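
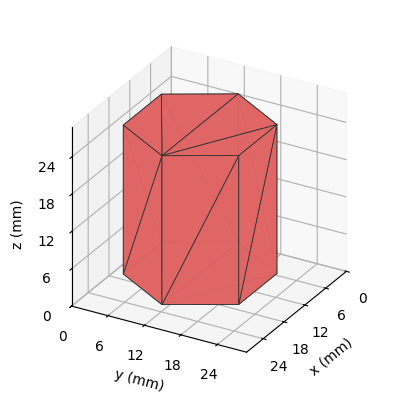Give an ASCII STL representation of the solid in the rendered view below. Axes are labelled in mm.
Reading the render: the shape is a regular 6-sided prism (a cylinder approximated with 6 flat sides), circumscribed radius ≈ 11 mm, height ≈ 24 mm (dimensions read to the nearest mm from the axis ticks). For the STL, each face is triangulated and given an outward normal.

solid part
  facet normal 0.0000 0.0000 -1.0000
    outer loop
      vertex 5.5 20.5 0.0
      vertex 16.5 20.5 0.0
      vertex 22.0 11.0 0.0
    endloop
  endfacet
  facet normal 0.0000 0.0000 -1.0000
    outer loop
      vertex 0.0 11.0 0.0
      vertex 5.5 20.5 0.0
      vertex 22.0 11.0 0.0
    endloop
  endfacet
  facet normal 0.0000 0.0000 -1.0000
    outer loop
      vertex 5.5 1.5 0.0
      vertex 0.0 11.0 0.0
      vertex 22.0 11.0 0.0
    endloop
  endfacet
  facet normal 0.0000 0.0000 -1.0000
    outer loop
      vertex 16.5 1.5 0.0
      vertex 5.5 1.5 0.0
      vertex 22.0 11.0 0.0
    endloop
  endfacet
  facet normal 0.0000 0.0000 1.0000
    outer loop
      vertex 22.0 11.0 24.0
      vertex 16.5 20.5 24.0
      vertex 5.5 20.5 24.0
    endloop
  endfacet
  facet normal 0.0000 0.0000 1.0000
    outer loop
      vertex 22.0 11.0 24.0
      vertex 5.5 20.5 24.0
      vertex 0.0 11.0 24.0
    endloop
  endfacet
  facet normal 0.0000 0.0000 1.0000
    outer loop
      vertex 22.0 11.0 24.0
      vertex 0.0 11.0 24.0
      vertex 5.5 1.5 24.0
    endloop
  endfacet
  facet normal 0.0000 0.0000 1.0000
    outer loop
      vertex 22.0 11.0 24.0
      vertex 5.5 1.5 24.0
      vertex 16.5 1.5 24.0
    endloop
  endfacet
  facet normal 0.8654 0.5010 0.0000
    outer loop
      vertex 22.0 11.0 0.0
      vertex 16.5 20.5 0.0
      vertex 16.5 20.5 24.0
    endloop
  endfacet
  facet normal 0.8654 0.5010 0.0000
    outer loop
      vertex 22.0 11.0 0.0
      vertex 16.5 20.5 24.0
      vertex 22.0 11.0 24.0
    endloop
  endfacet
  facet normal 0.0000 1.0000 0.0000
    outer loop
      vertex 16.5 20.5 0.0
      vertex 5.5 20.5 0.0
      vertex 5.5 20.5 24.0
    endloop
  endfacet
  facet normal 0.0000 1.0000 0.0000
    outer loop
      vertex 16.5 20.5 0.0
      vertex 5.5 20.5 24.0
      vertex 16.5 20.5 24.0
    endloop
  endfacet
  facet normal -0.8654 0.5010 0.0000
    outer loop
      vertex 5.5 20.5 0.0
      vertex 0.0 11.0 0.0
      vertex 0.0 11.0 24.0
    endloop
  endfacet
  facet normal -0.8654 0.5010 0.0000
    outer loop
      vertex 5.5 20.5 0.0
      vertex 0.0 11.0 24.0
      vertex 5.5 20.5 24.0
    endloop
  endfacet
  facet normal -0.8654 -0.5010 0.0000
    outer loop
      vertex 0.0 11.0 0.0
      vertex 5.5 1.5 0.0
      vertex 5.5 1.5 24.0
    endloop
  endfacet
  facet normal -0.8654 -0.5010 0.0000
    outer loop
      vertex 0.0 11.0 0.0
      vertex 5.5 1.5 24.0
      vertex 0.0 11.0 24.0
    endloop
  endfacet
  facet normal 0.0000 -1.0000 0.0000
    outer loop
      vertex 5.5 1.5 0.0
      vertex 16.5 1.5 0.0
      vertex 16.5 1.5 24.0
    endloop
  endfacet
  facet normal 0.0000 -1.0000 0.0000
    outer loop
      vertex 5.5 1.5 0.0
      vertex 16.5 1.5 24.0
      vertex 5.5 1.5 24.0
    endloop
  endfacet
  facet normal 0.8654 -0.5010 0.0000
    outer loop
      vertex 16.5 1.5 0.0
      vertex 22.0 11.0 0.0
      vertex 22.0 11.0 24.0
    endloop
  endfacet
  facet normal 0.8654 -0.5010 0.0000
    outer loop
      vertex 16.5 1.5 0.0
      vertex 22.0 11.0 24.0
      vertex 16.5 1.5 24.0
    endloop
  endfacet
endsolid part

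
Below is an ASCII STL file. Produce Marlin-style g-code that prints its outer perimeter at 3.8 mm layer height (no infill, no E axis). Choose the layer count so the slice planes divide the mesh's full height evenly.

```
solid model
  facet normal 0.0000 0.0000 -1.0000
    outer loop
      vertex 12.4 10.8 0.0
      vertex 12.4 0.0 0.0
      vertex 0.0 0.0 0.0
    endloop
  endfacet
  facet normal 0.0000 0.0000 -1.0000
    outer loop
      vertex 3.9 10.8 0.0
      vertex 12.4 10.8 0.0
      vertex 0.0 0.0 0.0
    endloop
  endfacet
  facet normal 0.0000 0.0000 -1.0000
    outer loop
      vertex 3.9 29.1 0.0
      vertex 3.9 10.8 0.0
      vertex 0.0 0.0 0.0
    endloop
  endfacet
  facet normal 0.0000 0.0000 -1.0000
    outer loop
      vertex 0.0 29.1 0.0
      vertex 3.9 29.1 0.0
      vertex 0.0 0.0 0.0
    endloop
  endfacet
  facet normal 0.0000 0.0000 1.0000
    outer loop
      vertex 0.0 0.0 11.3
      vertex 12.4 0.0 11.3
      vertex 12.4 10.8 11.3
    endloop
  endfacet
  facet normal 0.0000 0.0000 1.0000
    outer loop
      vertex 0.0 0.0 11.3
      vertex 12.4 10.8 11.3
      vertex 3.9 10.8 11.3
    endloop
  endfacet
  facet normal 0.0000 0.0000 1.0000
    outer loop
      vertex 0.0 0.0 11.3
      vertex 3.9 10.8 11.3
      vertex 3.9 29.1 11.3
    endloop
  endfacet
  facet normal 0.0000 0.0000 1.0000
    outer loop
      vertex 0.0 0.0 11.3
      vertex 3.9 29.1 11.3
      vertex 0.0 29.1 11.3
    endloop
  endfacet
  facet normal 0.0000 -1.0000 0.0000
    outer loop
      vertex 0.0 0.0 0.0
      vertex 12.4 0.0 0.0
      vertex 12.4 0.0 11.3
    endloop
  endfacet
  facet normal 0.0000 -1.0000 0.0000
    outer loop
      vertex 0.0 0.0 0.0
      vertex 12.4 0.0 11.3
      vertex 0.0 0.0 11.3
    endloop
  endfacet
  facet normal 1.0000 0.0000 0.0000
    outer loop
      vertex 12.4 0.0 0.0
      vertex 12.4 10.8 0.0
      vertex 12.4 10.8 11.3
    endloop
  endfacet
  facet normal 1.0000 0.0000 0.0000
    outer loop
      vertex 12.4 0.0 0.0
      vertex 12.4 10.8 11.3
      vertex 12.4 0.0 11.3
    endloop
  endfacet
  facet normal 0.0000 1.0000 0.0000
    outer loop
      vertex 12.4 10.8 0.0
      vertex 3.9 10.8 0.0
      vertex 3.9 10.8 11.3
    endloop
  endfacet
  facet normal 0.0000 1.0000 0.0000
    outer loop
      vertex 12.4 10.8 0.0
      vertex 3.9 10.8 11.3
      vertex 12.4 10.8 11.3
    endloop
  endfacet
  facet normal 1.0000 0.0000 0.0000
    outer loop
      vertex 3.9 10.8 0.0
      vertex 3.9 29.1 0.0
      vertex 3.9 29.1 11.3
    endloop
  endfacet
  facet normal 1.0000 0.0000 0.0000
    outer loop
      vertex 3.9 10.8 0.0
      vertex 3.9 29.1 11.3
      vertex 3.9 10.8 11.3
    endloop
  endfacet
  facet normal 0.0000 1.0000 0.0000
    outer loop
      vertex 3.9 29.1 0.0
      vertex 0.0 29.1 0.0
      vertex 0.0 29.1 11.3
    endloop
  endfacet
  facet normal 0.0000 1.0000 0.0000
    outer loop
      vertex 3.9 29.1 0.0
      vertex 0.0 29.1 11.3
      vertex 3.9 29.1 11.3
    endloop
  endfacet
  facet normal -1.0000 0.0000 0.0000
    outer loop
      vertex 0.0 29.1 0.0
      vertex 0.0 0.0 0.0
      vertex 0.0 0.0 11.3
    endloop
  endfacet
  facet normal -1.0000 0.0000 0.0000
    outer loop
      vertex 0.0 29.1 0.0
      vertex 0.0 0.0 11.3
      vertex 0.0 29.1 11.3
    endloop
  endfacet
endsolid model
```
; perimeter-only toolpath
G21 ; units = mm
G90 ; absolute positioning
G28 ; home
; layer 1
G0 Z3.8
G0 X0.0 Y0.0
G1 X12.4 Y0.0
G1 X12.4 Y10.8
G1 X3.9 Y10.8
G1 X3.9 Y29.1
G1 X0.0 Y29.1
G1 X0.0 Y0.0
; layer 2
G0 Z7.5
G0 X0.0 Y0.0
G1 X12.4 Y0.0
G1 X12.4 Y10.8
G1 X3.9 Y10.8
G1 X3.9 Y29.1
G1 X0.0 Y29.1
G1 X0.0 Y0.0
; layer 3
G0 Z11.3
G0 X0.0 Y0.0
G1 X12.4 Y0.0
G1 X12.4 Y10.8
G1 X3.9 Y10.8
G1 X3.9 Y29.1
G1 X0.0 Y29.1
G1 X0.0 Y0.0
M2 ; end

The solid is an L-shaped prism: outer 12.4 × 29.1 mm, arm thicknesses ≈ 10.8 mm (horizontal) and 3.9 mm (vertical), extruded 11.3 mm in z. Slicing at Δz = 3.8 mm — 3 equal slices spanning the solid's height, so layer i sits at z = i·h/3 — gives 3 non-empty perimeters. Each is a 6-segment closed polygon; G0 lifts to the layer z and rapids to the start vertex, then G1 traces the edges.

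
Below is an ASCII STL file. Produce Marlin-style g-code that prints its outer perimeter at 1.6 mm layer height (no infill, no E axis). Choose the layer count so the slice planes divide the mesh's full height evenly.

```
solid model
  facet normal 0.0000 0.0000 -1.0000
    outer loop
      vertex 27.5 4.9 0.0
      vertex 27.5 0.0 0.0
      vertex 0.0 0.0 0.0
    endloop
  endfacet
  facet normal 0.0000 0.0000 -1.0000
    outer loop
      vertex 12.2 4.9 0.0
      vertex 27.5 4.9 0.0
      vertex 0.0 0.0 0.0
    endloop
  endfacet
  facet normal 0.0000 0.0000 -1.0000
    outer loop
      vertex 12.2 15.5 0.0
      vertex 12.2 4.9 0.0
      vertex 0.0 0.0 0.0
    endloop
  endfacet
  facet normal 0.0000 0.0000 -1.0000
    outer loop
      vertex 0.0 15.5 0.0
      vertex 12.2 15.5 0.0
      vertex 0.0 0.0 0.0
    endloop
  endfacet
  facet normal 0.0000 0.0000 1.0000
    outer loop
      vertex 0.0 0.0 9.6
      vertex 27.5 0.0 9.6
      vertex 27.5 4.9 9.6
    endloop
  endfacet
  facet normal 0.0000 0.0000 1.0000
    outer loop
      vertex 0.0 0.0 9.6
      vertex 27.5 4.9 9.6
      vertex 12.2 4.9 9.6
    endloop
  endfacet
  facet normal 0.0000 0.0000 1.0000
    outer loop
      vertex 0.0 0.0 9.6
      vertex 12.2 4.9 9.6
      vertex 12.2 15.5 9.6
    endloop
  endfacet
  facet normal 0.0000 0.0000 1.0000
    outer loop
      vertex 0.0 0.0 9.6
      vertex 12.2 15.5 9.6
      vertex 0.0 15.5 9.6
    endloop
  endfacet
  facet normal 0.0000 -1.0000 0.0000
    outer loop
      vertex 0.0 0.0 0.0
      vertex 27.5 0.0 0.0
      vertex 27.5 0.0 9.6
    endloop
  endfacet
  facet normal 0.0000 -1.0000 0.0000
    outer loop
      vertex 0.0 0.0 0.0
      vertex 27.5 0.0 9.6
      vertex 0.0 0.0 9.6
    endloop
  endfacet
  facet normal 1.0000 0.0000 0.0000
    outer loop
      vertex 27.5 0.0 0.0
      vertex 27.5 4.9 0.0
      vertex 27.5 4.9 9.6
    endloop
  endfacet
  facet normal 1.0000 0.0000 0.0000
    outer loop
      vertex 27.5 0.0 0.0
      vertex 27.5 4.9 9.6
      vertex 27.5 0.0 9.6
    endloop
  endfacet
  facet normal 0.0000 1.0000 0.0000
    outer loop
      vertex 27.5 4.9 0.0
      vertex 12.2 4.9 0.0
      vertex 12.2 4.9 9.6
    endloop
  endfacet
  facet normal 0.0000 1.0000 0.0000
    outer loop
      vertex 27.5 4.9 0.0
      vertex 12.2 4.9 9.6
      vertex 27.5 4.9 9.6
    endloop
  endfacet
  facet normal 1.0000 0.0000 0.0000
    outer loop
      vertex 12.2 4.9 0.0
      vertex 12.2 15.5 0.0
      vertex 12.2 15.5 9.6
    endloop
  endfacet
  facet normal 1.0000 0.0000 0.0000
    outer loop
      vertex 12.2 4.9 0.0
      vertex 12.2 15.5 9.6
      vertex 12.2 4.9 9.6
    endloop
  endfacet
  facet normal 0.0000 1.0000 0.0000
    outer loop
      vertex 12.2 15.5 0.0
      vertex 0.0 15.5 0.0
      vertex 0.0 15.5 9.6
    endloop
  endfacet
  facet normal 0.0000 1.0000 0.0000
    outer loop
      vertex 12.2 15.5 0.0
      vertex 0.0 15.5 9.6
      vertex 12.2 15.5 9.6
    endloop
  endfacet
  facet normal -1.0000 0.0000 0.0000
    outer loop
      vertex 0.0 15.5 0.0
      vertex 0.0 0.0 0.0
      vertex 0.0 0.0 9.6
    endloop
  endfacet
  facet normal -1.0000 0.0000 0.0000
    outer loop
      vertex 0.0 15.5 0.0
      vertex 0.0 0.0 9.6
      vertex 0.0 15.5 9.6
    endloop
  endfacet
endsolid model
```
; perimeter-only toolpath
G21 ; units = mm
G90 ; absolute positioning
G28 ; home
; layer 1
G0 Z1.6
G0 X0.0 Y0.0
G1 X27.5 Y0.0
G1 X27.5 Y4.9
G1 X12.2 Y4.9
G1 X12.2 Y15.5
G1 X0.0 Y15.5
G1 X0.0 Y0.0
; layer 2
G0 Z3.2
G0 X0.0 Y0.0
G1 X27.5 Y0.0
G1 X27.5 Y4.9
G1 X12.2 Y4.9
G1 X12.2 Y15.5
G1 X0.0 Y15.5
G1 X0.0 Y0.0
; layer 3
G0 Z4.8
G0 X0.0 Y0.0
G1 X27.5 Y0.0
G1 X27.5 Y4.9
G1 X12.2 Y4.9
G1 X12.2 Y15.5
G1 X0.0 Y15.5
G1 X0.0 Y0.0
; layer 4
G0 Z6.4
G0 X0.0 Y0.0
G1 X27.5 Y0.0
G1 X27.5 Y4.9
G1 X12.2 Y4.9
G1 X12.2 Y15.5
G1 X0.0 Y15.5
G1 X0.0 Y0.0
; layer 5
G0 Z8.0
G0 X0.0 Y0.0
G1 X27.5 Y0.0
G1 X27.5 Y4.9
G1 X12.2 Y4.9
G1 X12.2 Y15.5
G1 X0.0 Y15.5
G1 X0.0 Y0.0
; layer 6
G0 Z9.6
G0 X0.0 Y0.0
G1 X27.5 Y0.0
G1 X27.5 Y4.9
G1 X12.2 Y4.9
G1 X12.2 Y15.5
G1 X0.0 Y15.5
G1 X0.0 Y0.0
M2 ; end

The solid is an L-shaped prism: outer 27.5 × 15.5 mm, arm thicknesses ≈ 4.9 mm (horizontal) and 12.2 mm (vertical), extruded 9.6 mm in z. Slicing at Δz = 1.6 mm — 6 equal slices spanning the solid's height, so layer i sits at z = i·h/6 — gives 6 non-empty perimeters. Each is a 6-segment closed polygon; G0 lifts to the layer z and rapids to the start vertex, then G1 traces the edges.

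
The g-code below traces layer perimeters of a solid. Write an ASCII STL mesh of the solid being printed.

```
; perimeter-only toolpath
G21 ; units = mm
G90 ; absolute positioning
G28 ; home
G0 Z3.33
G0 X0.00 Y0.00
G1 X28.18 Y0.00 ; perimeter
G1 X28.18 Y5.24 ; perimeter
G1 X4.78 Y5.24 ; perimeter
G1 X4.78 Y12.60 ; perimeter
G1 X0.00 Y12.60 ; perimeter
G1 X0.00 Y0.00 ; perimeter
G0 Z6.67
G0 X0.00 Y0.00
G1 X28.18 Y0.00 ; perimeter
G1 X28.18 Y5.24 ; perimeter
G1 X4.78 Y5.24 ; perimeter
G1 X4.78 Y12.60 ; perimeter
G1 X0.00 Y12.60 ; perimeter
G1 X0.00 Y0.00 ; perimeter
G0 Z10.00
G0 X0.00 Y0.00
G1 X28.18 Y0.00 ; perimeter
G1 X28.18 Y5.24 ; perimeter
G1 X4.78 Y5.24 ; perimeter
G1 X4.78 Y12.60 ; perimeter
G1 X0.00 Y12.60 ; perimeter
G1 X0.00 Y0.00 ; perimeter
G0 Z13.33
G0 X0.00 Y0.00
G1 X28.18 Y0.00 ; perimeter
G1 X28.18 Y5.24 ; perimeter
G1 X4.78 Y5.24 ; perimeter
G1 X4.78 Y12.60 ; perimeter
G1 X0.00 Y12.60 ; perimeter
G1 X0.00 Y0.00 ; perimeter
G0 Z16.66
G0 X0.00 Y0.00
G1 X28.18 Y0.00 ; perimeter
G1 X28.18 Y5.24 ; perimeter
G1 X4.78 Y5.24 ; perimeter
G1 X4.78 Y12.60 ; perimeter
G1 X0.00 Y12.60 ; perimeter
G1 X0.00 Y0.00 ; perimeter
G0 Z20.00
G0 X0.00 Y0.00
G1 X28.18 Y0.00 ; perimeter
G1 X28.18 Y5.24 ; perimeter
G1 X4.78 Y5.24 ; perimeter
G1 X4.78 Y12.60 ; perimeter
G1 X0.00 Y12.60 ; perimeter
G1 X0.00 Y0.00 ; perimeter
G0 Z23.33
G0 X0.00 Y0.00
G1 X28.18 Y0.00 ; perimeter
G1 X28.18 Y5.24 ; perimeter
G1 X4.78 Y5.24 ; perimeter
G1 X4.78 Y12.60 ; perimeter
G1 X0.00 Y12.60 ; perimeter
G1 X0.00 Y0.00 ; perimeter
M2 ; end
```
solid part
  facet normal 0.0000 0.0000 -1.0000
    outer loop
      vertex 28.18 5.24 0.00
      vertex 28.18 0.00 0.00
      vertex 0.00 0.00 0.00
    endloop
  endfacet
  facet normal 0.0000 0.0000 -1.0000
    outer loop
      vertex 4.78 5.24 0.00
      vertex 28.18 5.24 0.00
      vertex 0.00 0.00 0.00
    endloop
  endfacet
  facet normal 0.0000 0.0000 -1.0000
    outer loop
      vertex 4.78 12.60 0.00
      vertex 4.78 5.24 0.00
      vertex 0.00 0.00 0.00
    endloop
  endfacet
  facet normal 0.0000 0.0000 -1.0000
    outer loop
      vertex 0.00 12.60 0.00
      vertex 4.78 12.60 0.00
      vertex 0.00 0.00 0.00
    endloop
  endfacet
  facet normal 0.0000 0.0000 1.0000
    outer loop
      vertex 0.00 0.00 23.33
      vertex 28.18 0.00 23.33
      vertex 28.18 5.24 23.33
    endloop
  endfacet
  facet normal 0.0000 0.0000 1.0000
    outer loop
      vertex 0.00 0.00 23.33
      vertex 28.18 5.24 23.33
      vertex 4.78 5.24 23.33
    endloop
  endfacet
  facet normal 0.0000 0.0000 1.0000
    outer loop
      vertex 0.00 0.00 23.33
      vertex 4.78 5.24 23.33
      vertex 4.78 12.60 23.33
    endloop
  endfacet
  facet normal 0.0000 0.0000 1.0000
    outer loop
      vertex 0.00 0.00 23.33
      vertex 4.78 12.60 23.33
      vertex 0.00 12.60 23.33
    endloop
  endfacet
  facet normal 0.0000 -1.0000 0.0000
    outer loop
      vertex 0.00 0.00 0.00
      vertex 28.18 0.00 0.00
      vertex 28.18 0.00 23.33
    endloop
  endfacet
  facet normal 0.0000 -1.0000 0.0000
    outer loop
      vertex 0.00 0.00 0.00
      vertex 28.18 0.00 23.33
      vertex 0.00 0.00 23.33
    endloop
  endfacet
  facet normal 1.0000 0.0000 0.0000
    outer loop
      vertex 28.18 0.00 0.00
      vertex 28.18 5.24 0.00
      vertex 28.18 5.24 23.33
    endloop
  endfacet
  facet normal 1.0000 0.0000 0.0000
    outer loop
      vertex 28.18 0.00 0.00
      vertex 28.18 5.24 23.33
      vertex 28.18 0.00 23.33
    endloop
  endfacet
  facet normal 0.0000 1.0000 0.0000
    outer loop
      vertex 28.18 5.24 0.00
      vertex 4.78 5.24 0.00
      vertex 4.78 5.24 23.33
    endloop
  endfacet
  facet normal 0.0000 1.0000 0.0000
    outer loop
      vertex 28.18 5.24 0.00
      vertex 4.78 5.24 23.33
      vertex 28.18 5.24 23.33
    endloop
  endfacet
  facet normal 1.0000 0.0000 0.0000
    outer loop
      vertex 4.78 5.24 0.00
      vertex 4.78 12.60 0.00
      vertex 4.78 12.60 23.33
    endloop
  endfacet
  facet normal 1.0000 0.0000 0.0000
    outer loop
      vertex 4.78 5.24 0.00
      vertex 4.78 12.60 23.33
      vertex 4.78 5.24 23.33
    endloop
  endfacet
  facet normal 0.0000 1.0000 0.0000
    outer loop
      vertex 4.78 12.60 0.00
      vertex 0.00 12.60 0.00
      vertex 0.00 12.60 23.33
    endloop
  endfacet
  facet normal 0.0000 1.0000 0.0000
    outer loop
      vertex 4.78 12.60 0.00
      vertex 0.00 12.60 23.33
      vertex 4.78 12.60 23.33
    endloop
  endfacet
  facet normal -1.0000 0.0000 0.0000
    outer loop
      vertex 0.00 12.60 0.00
      vertex 0.00 0.00 0.00
      vertex 0.00 0.00 23.33
    endloop
  endfacet
  facet normal -1.0000 0.0000 0.0000
    outer loop
      vertex 0.00 12.60 0.00
      vertex 0.00 0.00 23.33
      vertex 0.00 12.60 23.33
    endloop
  endfacet
endsolid part

The G0 Z moves step by Δz≈3.33 mm. Every layer's G1 loop is the same polygon, so the solid is a straight extrusion of it from z=0 to z≈23.3. Closing with flat bottom and top caps and triangulating gives 20 facets — an L-shaped prism: outer 28.2 × 12.6 mm, arm thicknesses ≈ 5.24 mm (horizontal) and 4.78 mm (vertical), extruded 23.3 mm in z.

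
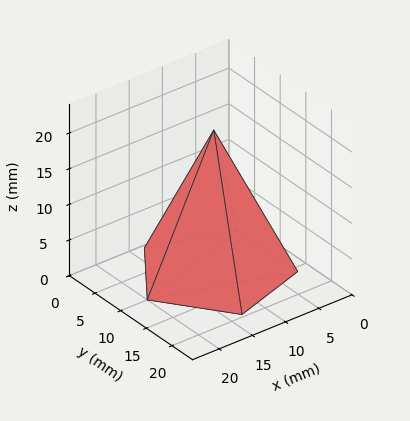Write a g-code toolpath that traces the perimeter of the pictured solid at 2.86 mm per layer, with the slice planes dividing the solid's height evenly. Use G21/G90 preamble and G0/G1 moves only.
Reading the render: the shape is a regular 5-sided pyramid, base circumscribed radius ≈ 10 mm, apex at z ≈ 20 mm (dimensions read to the nearest mm from the axis ticks). For the g-code, the solid's height is divided into equal slices at the stated Δz and each level perimeter traced with G1 moves after a G0 lift.

; perimeter-only toolpath
G21 ; units = mm
G90 ; absolute positioning
G28 ; home
; layer 1
G0 Z2.86
G0 X18.57 Y10.00
G1 X12.65 Y18.15
G1 X3.07 Y15.04
G1 X3.07 Y4.96
G1 X12.65 Y1.85
G1 X18.57 Y10.00
; layer 2
G0 Z5.71
G0 X17.14 Y10.00
G1 X12.21 Y16.79
G1 X4.22 Y14.20
G1 X4.22 Y5.80
G1 X12.21 Y3.21
G1 X17.14 Y10.00
; layer 3
G0 Z8.57
G0 X15.71 Y10.00
G1 X11.77 Y15.43
G1 X5.38 Y13.36
G1 X5.38 Y6.64
G1 X11.77 Y4.57
G1 X15.71 Y10.00
; layer 4
G0 Z11.43
G0 X14.29 Y10.00
G1 X11.32 Y14.08
G1 X6.53 Y12.52
G1 X6.53 Y7.48
G1 X11.32 Y5.92
G1 X14.29 Y10.00
; layer 5
G0 Z14.29
G0 X12.86 Y10.00
G1 X10.88 Y12.72
G1 X7.69 Y11.68
G1 X7.69 Y8.32
G1 X10.88 Y7.28
G1 X12.86 Y10.00
; layer 6
G0 Z17.14
G0 X11.43 Y10.00
G1 X10.44 Y11.36
G1 X8.84 Y10.84
G1 X8.84 Y9.16
G1 X10.44 Y8.64
G1 X11.43 Y10.00
M2 ; end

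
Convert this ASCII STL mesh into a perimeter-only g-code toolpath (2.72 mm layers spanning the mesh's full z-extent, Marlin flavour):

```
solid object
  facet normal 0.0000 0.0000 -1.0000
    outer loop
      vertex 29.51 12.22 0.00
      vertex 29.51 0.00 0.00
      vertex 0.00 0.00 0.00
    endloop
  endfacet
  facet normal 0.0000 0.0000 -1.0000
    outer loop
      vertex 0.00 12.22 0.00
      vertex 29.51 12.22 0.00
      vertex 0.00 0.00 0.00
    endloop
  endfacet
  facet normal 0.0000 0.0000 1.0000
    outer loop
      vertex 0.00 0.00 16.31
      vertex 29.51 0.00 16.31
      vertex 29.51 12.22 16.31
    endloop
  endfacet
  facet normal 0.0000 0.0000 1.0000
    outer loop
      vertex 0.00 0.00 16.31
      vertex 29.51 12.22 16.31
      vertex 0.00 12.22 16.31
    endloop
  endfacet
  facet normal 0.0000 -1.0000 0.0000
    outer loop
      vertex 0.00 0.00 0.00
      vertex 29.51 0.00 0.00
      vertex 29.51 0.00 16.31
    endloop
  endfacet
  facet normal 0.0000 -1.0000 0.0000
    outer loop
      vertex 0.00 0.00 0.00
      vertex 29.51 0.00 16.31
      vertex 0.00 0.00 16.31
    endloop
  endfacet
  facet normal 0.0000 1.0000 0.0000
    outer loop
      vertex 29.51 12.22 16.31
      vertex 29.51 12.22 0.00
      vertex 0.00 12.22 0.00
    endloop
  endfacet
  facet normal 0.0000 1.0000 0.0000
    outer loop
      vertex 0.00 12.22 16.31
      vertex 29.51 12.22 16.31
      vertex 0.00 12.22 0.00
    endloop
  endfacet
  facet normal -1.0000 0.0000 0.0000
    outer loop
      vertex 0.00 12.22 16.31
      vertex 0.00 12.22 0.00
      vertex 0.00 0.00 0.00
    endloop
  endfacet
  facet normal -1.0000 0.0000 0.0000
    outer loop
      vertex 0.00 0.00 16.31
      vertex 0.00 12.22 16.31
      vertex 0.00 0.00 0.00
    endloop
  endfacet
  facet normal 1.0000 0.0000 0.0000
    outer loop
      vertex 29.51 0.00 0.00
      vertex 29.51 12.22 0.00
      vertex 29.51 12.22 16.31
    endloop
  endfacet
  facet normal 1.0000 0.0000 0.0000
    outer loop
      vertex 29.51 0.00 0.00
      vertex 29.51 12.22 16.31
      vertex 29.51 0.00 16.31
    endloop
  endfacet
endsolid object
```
; perimeter-only toolpath
G21 ; units = mm
G90 ; absolute positioning
G28 ; home
; layer 1
G0 Z2.72
G0 X0.00 Y0.00
G1 X29.51 Y0.00
G1 X29.51 Y12.22
G1 X0.00 Y12.22
G1 X0.00 Y0.00
; layer 2
G0 Z5.44
G0 X0.00 Y0.00
G1 X29.51 Y0.00
G1 X29.51 Y12.22
G1 X0.00 Y12.22
G1 X0.00 Y0.00
; layer 3
G0 Z8.15
G0 X0.00 Y0.00
G1 X29.51 Y0.00
G1 X29.51 Y12.22
G1 X0.00 Y12.22
G1 X0.00 Y0.00
; layer 4
G0 Z10.87
G0 X0.00 Y0.00
G1 X29.51 Y0.00
G1 X29.51 Y12.22
G1 X0.00 Y12.22
G1 X0.00 Y0.00
; layer 5
G0 Z13.59
G0 X0.00 Y0.00
G1 X29.51 Y0.00
G1 X29.51 Y12.22
G1 X0.00 Y12.22
G1 X0.00 Y0.00
; layer 6
G0 Z16.31
G0 X0.00 Y0.00
G1 X29.51 Y0.00
G1 X29.51 Y12.22
G1 X0.00 Y12.22
G1 X0.00 Y0.00
M2 ; end

The solid is a rectangular box, roughly 29.5 × 12.2 mm footprint and 16.3 mm tall. Slicing at Δz = 2.72 mm — 6 equal slices spanning the solid's height, so layer i sits at z = i·h/6 — gives 6 non-empty perimeters. Each is a 4-segment closed polygon; G0 lifts to the layer z and rapids to the start vertex, then G1 traces the edges.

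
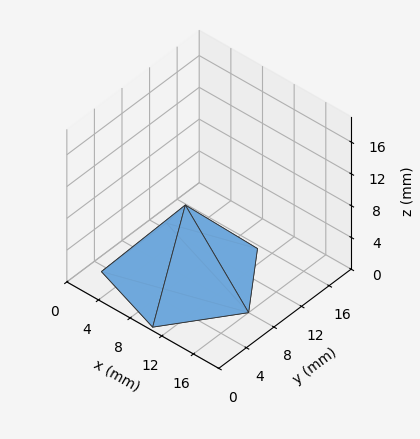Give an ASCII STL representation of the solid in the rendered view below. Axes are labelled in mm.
Reading the render: the shape is a regular 5-sided pyramid, base circumscribed radius ≈ 8 mm, apex at z ≈ 9 mm (dimensions read to the nearest mm from the axis ticks). For the STL, each face is triangulated and given an outward normal.

solid part
  facet normal 0.0000 0.0000 -1.0000
    outer loop
      vertex 1.5 12.7 0.0
      vertex 10.5 15.6 0.0
      vertex 16.0 8.0 0.0
    endloop
  endfacet
  facet normal 0.0000 0.0000 -1.0000
    outer loop
      vertex 1.5 3.3 0.0
      vertex 1.5 12.7 0.0
      vertex 16.0 8.0 0.0
    endloop
  endfacet
  facet normal 0.0000 0.0000 -1.0000
    outer loop
      vertex 10.5 0.4 0.0
      vertex 1.5 3.3 0.0
      vertex 16.0 8.0 0.0
    endloop
  endfacet
  facet normal 0.6574 0.4758 0.5844
    outer loop
      vertex 16.0 8.0 0.0
      vertex 10.5 15.6 0.0
      vertex 8.0 8.0 9.0
    endloop
  endfacet
  facet normal -0.2491 0.7730 0.5835
    outer loop
      vertex 10.5 15.6 0.0
      vertex 1.5 12.7 0.0
      vertex 8.0 8.0 9.0
    endloop
  endfacet
  facet normal -0.8107 0.0000 0.5855
    outer loop
      vertex 1.5 12.7 0.0
      vertex 1.5 3.3 0.0
      vertex 8.0 8.0 9.0
    endloop
  endfacet
  facet normal -0.2491 -0.7730 0.5835
    outer loop
      vertex 1.5 3.3 0.0
      vertex 10.5 0.4 0.0
      vertex 8.0 8.0 9.0
    endloop
  endfacet
  facet normal 0.6574 -0.4758 0.5844
    outer loop
      vertex 10.5 0.4 0.0
      vertex 16.0 8.0 0.0
      vertex 8.0 8.0 9.0
    endloop
  endfacet
endsolid part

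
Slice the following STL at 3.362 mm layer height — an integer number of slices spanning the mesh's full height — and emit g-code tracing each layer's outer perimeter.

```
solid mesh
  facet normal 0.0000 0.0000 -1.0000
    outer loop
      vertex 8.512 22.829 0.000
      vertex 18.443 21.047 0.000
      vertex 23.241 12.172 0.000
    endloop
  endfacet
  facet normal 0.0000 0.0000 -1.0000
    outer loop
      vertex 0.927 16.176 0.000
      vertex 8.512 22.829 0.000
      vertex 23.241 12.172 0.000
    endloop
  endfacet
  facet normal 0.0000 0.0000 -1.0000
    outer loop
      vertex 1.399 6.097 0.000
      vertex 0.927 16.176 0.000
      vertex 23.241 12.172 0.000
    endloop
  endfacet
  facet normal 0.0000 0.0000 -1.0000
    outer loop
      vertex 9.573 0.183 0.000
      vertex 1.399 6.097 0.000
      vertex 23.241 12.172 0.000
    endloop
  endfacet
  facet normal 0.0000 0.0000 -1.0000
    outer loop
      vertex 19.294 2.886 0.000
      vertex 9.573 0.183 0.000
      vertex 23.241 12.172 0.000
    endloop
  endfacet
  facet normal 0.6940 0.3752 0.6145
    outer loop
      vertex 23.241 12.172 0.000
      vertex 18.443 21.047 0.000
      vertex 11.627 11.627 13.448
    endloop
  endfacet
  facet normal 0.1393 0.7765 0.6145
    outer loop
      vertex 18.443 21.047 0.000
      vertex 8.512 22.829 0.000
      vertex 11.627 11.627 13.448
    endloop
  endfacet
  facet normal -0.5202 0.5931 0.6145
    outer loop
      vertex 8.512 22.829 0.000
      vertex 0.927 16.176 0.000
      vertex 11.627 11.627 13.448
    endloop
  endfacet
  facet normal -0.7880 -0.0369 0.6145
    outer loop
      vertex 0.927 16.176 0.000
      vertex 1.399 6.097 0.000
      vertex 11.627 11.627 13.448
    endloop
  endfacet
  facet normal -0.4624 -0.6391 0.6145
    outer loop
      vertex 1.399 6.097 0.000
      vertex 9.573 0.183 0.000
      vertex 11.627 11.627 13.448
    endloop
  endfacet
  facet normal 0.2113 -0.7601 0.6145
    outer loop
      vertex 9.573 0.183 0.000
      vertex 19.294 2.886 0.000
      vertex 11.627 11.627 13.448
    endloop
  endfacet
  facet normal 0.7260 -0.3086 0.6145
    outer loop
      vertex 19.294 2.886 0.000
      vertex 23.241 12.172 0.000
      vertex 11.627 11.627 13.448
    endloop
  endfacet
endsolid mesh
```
; perimeter-only toolpath
G21 ; units = mm
G90 ; absolute positioning
G28 ; home
; layer 1
G0 Z3.362
G0 X20.337 Y12.036
G1 X16.739 Y18.692
G1 X9.291 Y20.028
G1 X3.602 Y15.039
G1 X3.956 Y7.479
G1 X10.087 Y3.044
G1 X17.377 Y5.071
G1 X20.337 Y12.036
; layer 2
G0 Z6.724
G0 X17.434 Y11.899
G1 X15.035 Y16.337
G1 X10.070 Y17.228
G1 X6.277 Y13.901
G1 X6.513 Y8.862
G1 X10.600 Y5.905
G1 X15.460 Y7.257
G1 X17.434 Y11.899
; layer 3
G0 Z10.086
G0 X14.530 Y11.763
G1 X13.331 Y13.982
G1 X10.848 Y14.428
G1 X8.952 Y12.764
G1 X9.070 Y10.245
G1 X11.114 Y8.766
G1 X13.544 Y9.442
G1 X14.530 Y11.763
M2 ; end

The solid is a regular 7-sided pyramid, base circumscribed radius ≈ 11.6 mm, apex at z ≈ 13.4 mm. Slicing at Δz = 3.362 mm — 4 equal slices spanning the solid's height, so layer i sits at z = i·h/4 — gives 3 non-empty perimeters. Each is a 7-segment closed polygon; G0 lifts to the layer z and rapids to the start vertex, then G1 traces the edges. The cross-section shrinks linearly with z (the slice at the apex is degenerate and omitted).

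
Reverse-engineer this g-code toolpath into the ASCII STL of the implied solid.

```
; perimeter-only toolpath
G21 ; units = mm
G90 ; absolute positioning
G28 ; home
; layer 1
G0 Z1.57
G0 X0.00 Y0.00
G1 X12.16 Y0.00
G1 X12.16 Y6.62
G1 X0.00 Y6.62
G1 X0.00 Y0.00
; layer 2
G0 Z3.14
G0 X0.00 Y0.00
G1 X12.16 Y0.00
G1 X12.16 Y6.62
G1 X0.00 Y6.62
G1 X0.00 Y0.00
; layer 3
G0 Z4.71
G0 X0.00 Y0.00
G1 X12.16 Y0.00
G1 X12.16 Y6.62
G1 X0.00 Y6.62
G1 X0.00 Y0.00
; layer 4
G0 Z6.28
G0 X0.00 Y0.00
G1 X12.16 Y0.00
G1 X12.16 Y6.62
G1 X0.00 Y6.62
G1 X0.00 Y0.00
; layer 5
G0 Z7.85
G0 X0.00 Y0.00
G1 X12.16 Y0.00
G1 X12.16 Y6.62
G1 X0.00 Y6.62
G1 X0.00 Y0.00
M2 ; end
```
solid part
  facet normal 0.0000 0.0000 -1.0000
    outer loop
      vertex 12.16 6.62 0.00
      vertex 12.16 0.00 0.00
      vertex 0.00 0.00 0.00
    endloop
  endfacet
  facet normal 0.0000 0.0000 -1.0000
    outer loop
      vertex 0.00 6.62 0.00
      vertex 12.16 6.62 0.00
      vertex 0.00 0.00 0.00
    endloop
  endfacet
  facet normal 0.0000 0.0000 1.0000
    outer loop
      vertex 0.00 0.00 7.85
      vertex 12.16 0.00 7.85
      vertex 12.16 6.62 7.85
    endloop
  endfacet
  facet normal 0.0000 0.0000 1.0000
    outer loop
      vertex 0.00 0.00 7.85
      vertex 12.16 6.62 7.85
      vertex 0.00 6.62 7.85
    endloop
  endfacet
  facet normal 0.0000 -1.0000 0.0000
    outer loop
      vertex 0.00 0.00 0.00
      vertex 12.16 0.00 0.00
      vertex 12.16 0.00 7.85
    endloop
  endfacet
  facet normal 0.0000 -1.0000 0.0000
    outer loop
      vertex 0.00 0.00 0.00
      vertex 12.16 0.00 7.85
      vertex 0.00 0.00 7.85
    endloop
  endfacet
  facet normal 0.0000 1.0000 0.0000
    outer loop
      vertex 12.16 6.62 7.85
      vertex 12.16 6.62 0.00
      vertex 0.00 6.62 0.00
    endloop
  endfacet
  facet normal 0.0000 1.0000 0.0000
    outer loop
      vertex 0.00 6.62 7.85
      vertex 12.16 6.62 7.85
      vertex 0.00 6.62 0.00
    endloop
  endfacet
  facet normal -1.0000 0.0000 0.0000
    outer loop
      vertex 0.00 6.62 7.85
      vertex 0.00 6.62 0.00
      vertex 0.00 0.00 0.00
    endloop
  endfacet
  facet normal -1.0000 0.0000 0.0000
    outer loop
      vertex 0.00 0.00 7.85
      vertex 0.00 6.62 7.85
      vertex 0.00 0.00 0.00
    endloop
  endfacet
  facet normal 1.0000 0.0000 0.0000
    outer loop
      vertex 12.16 0.00 0.00
      vertex 12.16 6.62 0.00
      vertex 12.16 6.62 7.85
    endloop
  endfacet
  facet normal 1.0000 0.0000 0.0000
    outer loop
      vertex 12.16 0.00 0.00
      vertex 12.16 6.62 7.85
      vertex 12.16 0.00 7.85
    endloop
  endfacet
endsolid part

The G0 Z moves step by Δz≈1.57 mm. Every layer's G1 loop is the same polygon, so the solid is a straight extrusion of it from z=0 to z≈7.85. Closing with flat bottom and top caps and triangulating gives 12 facets — a rectangular box, roughly 12.2 × 6.62 mm footprint and 7.85 mm tall.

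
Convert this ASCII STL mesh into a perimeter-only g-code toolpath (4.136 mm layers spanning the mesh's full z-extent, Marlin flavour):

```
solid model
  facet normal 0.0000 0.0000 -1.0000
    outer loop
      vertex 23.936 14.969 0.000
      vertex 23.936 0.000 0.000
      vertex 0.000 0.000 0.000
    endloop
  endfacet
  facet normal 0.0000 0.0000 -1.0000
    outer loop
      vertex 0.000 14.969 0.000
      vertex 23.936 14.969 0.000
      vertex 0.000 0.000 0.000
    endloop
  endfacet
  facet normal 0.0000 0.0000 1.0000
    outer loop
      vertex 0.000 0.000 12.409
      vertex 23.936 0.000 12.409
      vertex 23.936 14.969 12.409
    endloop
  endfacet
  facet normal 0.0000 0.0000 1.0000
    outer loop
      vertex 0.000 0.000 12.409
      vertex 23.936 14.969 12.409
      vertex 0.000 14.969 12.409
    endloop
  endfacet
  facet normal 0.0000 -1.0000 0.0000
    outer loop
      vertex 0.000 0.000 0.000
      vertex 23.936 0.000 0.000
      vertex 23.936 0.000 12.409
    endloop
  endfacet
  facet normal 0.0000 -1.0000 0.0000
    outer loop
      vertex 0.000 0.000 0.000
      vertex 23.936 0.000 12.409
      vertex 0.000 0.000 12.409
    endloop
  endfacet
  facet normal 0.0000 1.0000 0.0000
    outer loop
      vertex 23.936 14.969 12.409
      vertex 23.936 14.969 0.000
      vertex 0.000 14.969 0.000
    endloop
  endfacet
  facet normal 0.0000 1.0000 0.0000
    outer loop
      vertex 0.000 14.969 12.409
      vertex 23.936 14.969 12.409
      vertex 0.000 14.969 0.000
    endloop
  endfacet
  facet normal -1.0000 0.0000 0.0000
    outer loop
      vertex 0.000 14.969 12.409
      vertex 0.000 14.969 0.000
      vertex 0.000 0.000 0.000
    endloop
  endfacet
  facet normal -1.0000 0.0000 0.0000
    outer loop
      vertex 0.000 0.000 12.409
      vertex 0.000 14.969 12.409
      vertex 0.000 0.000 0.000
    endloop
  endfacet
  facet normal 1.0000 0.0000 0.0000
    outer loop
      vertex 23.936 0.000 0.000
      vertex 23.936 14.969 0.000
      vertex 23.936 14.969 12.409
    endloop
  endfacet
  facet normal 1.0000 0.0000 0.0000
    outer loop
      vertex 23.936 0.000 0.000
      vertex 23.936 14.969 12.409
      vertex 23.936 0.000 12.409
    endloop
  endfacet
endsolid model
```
; perimeter-only toolpath
G21 ; units = mm
G90 ; absolute positioning
G28 ; home
; layer 1
G0 Z4.136
G0 X0.000 Y0.000
G1 X23.936 Y0.000
G1 X23.936 Y14.969
G1 X0.000 Y14.969
G1 X0.000 Y0.000
; layer 2
G0 Z8.273
G0 X0.000 Y0.000
G1 X23.936 Y0.000
G1 X23.936 Y14.969
G1 X0.000 Y14.969
G1 X0.000 Y0.000
; layer 3
G0 Z12.409
G0 X0.000 Y0.000
G1 X23.936 Y0.000
G1 X23.936 Y14.969
G1 X0.000 Y14.969
G1 X0.000 Y0.000
M2 ; end

The solid is a rectangular box, roughly 23.9 × 15 mm footprint and 12.4 mm tall. Slicing at Δz = 4.136 mm — 3 equal slices spanning the solid's height, so layer i sits at z = i·h/3 — gives 3 non-empty perimeters. Each is a 4-segment closed polygon; G0 lifts to the layer z and rapids to the start vertex, then G1 traces the edges.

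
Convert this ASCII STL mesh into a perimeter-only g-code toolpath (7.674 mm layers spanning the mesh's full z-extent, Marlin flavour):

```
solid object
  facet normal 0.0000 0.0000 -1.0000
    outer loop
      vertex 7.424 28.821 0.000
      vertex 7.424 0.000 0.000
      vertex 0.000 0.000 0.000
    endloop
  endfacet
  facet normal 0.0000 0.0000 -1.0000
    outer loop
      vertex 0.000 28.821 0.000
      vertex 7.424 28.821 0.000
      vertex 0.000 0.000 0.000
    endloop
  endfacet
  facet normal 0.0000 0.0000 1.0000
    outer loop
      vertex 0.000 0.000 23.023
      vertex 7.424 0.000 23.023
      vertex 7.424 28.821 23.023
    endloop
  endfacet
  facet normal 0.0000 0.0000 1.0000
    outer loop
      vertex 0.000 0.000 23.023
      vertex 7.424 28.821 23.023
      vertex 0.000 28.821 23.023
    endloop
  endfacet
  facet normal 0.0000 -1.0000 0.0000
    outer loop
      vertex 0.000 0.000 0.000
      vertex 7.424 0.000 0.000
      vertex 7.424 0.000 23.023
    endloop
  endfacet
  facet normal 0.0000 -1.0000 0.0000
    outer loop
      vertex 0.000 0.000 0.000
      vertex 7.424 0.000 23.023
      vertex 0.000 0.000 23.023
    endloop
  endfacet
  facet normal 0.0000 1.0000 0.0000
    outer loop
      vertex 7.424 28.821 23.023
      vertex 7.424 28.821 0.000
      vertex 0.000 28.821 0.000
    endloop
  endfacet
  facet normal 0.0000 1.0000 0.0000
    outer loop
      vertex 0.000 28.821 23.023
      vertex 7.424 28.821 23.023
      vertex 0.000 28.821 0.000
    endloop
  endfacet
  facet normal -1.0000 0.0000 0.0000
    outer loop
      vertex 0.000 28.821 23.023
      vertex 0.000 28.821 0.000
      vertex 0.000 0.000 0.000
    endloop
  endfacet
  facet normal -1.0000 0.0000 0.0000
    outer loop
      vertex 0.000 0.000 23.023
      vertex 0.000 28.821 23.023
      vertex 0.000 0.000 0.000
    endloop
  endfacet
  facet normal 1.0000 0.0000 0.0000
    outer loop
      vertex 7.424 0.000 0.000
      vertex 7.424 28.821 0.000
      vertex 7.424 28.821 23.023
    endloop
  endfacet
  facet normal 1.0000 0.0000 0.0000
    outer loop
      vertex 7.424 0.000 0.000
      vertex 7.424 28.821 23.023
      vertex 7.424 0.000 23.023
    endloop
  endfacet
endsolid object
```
; perimeter-only toolpath
G21 ; units = mm
G90 ; absolute positioning
G28 ; home
; layer 1
G0 Z7.674
G0 X0.000 Y0.000
G1 X7.424 Y0.000
G1 X7.424 Y28.821
G1 X0.000 Y28.821
G1 X0.000 Y0.000
; layer 2
G0 Z15.349
G0 X0.000 Y0.000
G1 X7.424 Y0.000
G1 X7.424 Y28.821
G1 X0.000 Y28.821
G1 X0.000 Y0.000
; layer 3
G0 Z23.023
G0 X0.000 Y0.000
G1 X7.424 Y0.000
G1 X7.424 Y28.821
G1 X0.000 Y28.821
G1 X0.000 Y0.000
M2 ; end

The solid is a rectangular box, roughly 7.42 × 28.8 mm footprint and 23 mm tall. Slicing at Δz = 7.674 mm — 3 equal slices spanning the solid's height, so layer i sits at z = i·h/3 — gives 3 non-empty perimeters. Each is a 4-segment closed polygon; G0 lifts to the layer z and rapids to the start vertex, then G1 traces the edges.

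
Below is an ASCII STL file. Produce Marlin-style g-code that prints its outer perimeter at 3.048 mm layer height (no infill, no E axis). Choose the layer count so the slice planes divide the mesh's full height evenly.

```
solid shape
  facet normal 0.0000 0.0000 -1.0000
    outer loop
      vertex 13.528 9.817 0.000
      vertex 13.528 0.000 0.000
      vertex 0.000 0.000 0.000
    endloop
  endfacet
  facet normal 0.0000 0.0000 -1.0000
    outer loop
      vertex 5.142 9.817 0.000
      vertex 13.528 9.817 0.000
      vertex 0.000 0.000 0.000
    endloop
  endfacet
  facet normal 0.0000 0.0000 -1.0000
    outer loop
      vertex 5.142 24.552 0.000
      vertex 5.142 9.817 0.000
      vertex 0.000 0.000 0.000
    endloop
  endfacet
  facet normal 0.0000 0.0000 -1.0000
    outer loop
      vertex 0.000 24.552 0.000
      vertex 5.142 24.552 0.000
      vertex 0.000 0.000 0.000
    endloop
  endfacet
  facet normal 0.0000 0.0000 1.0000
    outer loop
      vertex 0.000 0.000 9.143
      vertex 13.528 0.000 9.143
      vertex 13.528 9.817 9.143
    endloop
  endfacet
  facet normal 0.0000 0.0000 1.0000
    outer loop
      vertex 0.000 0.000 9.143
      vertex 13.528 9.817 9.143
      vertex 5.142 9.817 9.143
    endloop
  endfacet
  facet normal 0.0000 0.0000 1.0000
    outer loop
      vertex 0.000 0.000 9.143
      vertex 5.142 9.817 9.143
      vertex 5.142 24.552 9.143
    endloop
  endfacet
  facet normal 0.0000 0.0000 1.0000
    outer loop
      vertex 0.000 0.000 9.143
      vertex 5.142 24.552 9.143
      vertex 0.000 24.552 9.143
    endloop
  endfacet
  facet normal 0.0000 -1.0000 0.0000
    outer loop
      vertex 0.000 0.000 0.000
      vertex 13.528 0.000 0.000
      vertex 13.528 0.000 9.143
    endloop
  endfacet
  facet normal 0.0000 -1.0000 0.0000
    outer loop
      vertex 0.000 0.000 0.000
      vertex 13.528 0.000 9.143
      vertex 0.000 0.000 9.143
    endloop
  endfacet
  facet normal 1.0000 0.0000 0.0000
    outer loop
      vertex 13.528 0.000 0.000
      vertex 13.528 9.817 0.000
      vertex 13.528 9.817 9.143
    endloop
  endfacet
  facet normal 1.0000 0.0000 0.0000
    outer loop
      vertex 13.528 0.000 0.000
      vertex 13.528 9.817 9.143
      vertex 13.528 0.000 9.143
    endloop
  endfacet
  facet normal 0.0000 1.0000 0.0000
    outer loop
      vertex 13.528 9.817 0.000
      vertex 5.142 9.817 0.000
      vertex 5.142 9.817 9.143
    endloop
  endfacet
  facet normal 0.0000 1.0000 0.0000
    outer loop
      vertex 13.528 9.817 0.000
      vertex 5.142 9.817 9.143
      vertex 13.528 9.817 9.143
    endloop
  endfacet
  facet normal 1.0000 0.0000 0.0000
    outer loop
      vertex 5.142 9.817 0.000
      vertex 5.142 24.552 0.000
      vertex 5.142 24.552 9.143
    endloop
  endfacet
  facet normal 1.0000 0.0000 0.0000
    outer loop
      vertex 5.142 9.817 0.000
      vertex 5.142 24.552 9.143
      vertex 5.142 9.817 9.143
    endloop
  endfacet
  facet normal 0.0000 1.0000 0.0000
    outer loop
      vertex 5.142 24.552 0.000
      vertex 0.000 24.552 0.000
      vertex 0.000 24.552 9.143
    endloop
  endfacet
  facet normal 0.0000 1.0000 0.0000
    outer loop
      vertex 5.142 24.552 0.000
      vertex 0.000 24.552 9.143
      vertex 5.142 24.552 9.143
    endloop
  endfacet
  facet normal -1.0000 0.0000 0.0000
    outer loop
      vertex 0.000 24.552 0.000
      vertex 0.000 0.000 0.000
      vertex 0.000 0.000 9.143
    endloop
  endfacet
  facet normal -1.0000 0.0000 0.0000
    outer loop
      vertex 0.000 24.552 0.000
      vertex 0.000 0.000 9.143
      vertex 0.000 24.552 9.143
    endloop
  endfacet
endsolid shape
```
; perimeter-only toolpath
G21 ; units = mm
G90 ; absolute positioning
G28 ; home
; layer 1
G0 Z3.048
G0 X0.000 Y0.000
G1 X13.528 Y0.000
G1 X13.528 Y9.817
G1 X5.142 Y9.817
G1 X5.142 Y24.552
G1 X0.000 Y24.552
G1 X0.000 Y0.000
; layer 2
G0 Z6.095
G0 X0.000 Y0.000
G1 X13.528 Y0.000
G1 X13.528 Y9.817
G1 X5.142 Y9.817
G1 X5.142 Y24.552
G1 X0.000 Y24.552
G1 X0.000 Y0.000
; layer 3
G0 Z9.143
G0 X0.000 Y0.000
G1 X13.528 Y0.000
G1 X13.528 Y9.817
G1 X5.142 Y9.817
G1 X5.142 Y24.552
G1 X0.000 Y24.552
G1 X0.000 Y0.000
M2 ; end

The solid is an L-shaped prism: outer 13.5 × 24.6 mm, arm thicknesses ≈ 9.82 mm (horizontal) and 5.14 mm (vertical), extruded 9.14 mm in z. Slicing at Δz = 3.048 mm — 3 equal slices spanning the solid's height, so layer i sits at z = i·h/3 — gives 3 non-empty perimeters. Each is a 6-segment closed polygon; G0 lifts to the layer z and rapids to the start vertex, then G1 traces the edges.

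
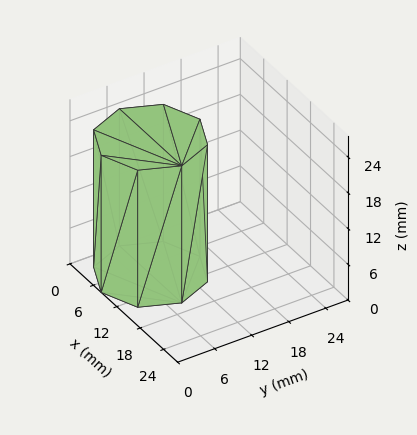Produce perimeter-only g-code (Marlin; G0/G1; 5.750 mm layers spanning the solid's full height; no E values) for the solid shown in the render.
Reading the render: the shape is a regular 8-sided prism (a cylinder approximated with 8 flat sides), circumscribed radius ≈ 8 mm, height ≈ 23 mm (dimensions read to the nearest mm from the axis ticks). For the g-code, the solid's height is divided into equal slices at the stated Δz and each level perimeter traced with G1 moves after a G0 lift.

; perimeter-only toolpath
G21 ; units = mm
G90 ; absolute positioning
G28 ; home
; layer 1
G0 Z5.750
G0 X16.000 Y8.000
G1 X13.657 Y13.657
G1 X8.000 Y16.000
G1 X2.343 Y13.657
G1 X0.000 Y8.000
G1 X2.343 Y2.343
G1 X8.000 Y0.000
G1 X13.657 Y2.343
G1 X16.000 Y8.000
; layer 2
G0 Z11.500
G0 X16.000 Y8.000
G1 X13.657 Y13.657
G1 X8.000 Y16.000
G1 X2.343 Y13.657
G1 X0.000 Y8.000
G1 X2.343 Y2.343
G1 X8.000 Y0.000
G1 X13.657 Y2.343
G1 X16.000 Y8.000
; layer 3
G0 Z17.250
G0 X16.000 Y8.000
G1 X13.657 Y13.657
G1 X8.000 Y16.000
G1 X2.343 Y13.657
G1 X0.000 Y8.000
G1 X2.343 Y2.343
G1 X8.000 Y0.000
G1 X13.657 Y2.343
G1 X16.000 Y8.000
; layer 4
G0 Z23.000
G0 X16.000 Y8.000
G1 X13.657 Y13.657
G1 X8.000 Y16.000
G1 X2.343 Y13.657
G1 X0.000 Y8.000
G1 X2.343 Y2.343
G1 X8.000 Y0.000
G1 X13.657 Y2.343
G1 X16.000 Y8.000
M2 ; end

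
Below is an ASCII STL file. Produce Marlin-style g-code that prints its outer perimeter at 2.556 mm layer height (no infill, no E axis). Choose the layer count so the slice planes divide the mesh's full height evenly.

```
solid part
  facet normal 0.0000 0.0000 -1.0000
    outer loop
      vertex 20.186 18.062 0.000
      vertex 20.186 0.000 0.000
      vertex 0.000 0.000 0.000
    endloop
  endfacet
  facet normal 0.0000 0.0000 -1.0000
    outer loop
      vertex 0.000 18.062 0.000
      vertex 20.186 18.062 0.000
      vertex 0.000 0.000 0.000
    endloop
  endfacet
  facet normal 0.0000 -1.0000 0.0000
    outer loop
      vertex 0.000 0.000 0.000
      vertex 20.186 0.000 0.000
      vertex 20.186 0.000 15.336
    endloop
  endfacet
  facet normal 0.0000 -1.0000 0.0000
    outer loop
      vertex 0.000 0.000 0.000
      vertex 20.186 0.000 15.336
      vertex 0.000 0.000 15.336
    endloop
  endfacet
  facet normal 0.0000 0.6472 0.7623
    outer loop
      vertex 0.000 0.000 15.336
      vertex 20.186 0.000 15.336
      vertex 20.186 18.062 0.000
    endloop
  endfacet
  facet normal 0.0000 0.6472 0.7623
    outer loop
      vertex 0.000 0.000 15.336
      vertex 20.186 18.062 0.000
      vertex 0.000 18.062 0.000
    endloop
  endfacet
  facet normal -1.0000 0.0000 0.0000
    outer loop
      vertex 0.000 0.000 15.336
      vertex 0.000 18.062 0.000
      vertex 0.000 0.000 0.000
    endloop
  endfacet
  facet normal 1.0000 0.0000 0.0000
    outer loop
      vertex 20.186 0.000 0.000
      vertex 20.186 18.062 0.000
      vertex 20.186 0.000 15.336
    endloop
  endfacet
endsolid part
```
; perimeter-only toolpath
G21 ; units = mm
G90 ; absolute positioning
G28 ; home
; layer 1
G0 Z2.556
G0 X0.000 Y0.000
G1 X20.186 Y0.000
G1 X20.186 Y15.052
G1 X0.000 Y15.052
G1 X0.000 Y0.000
; layer 2
G0 Z5.112
G0 X0.000 Y0.000
G1 X20.186 Y0.000
G1 X20.186 Y12.041
G1 X0.000 Y12.041
G1 X0.000 Y0.000
; layer 3
G0 Z7.668
G0 X0.000 Y0.000
G1 X20.186 Y0.000
G1 X20.186 Y9.031
G1 X0.000 Y9.031
G1 X0.000 Y0.000
; layer 4
G0 Z10.224
G0 X0.000 Y0.000
G1 X20.186 Y0.000
G1 X20.186 Y6.021
G1 X0.000 Y6.021
G1 X0.000 Y0.000
; layer 5
G0 Z12.780
G0 X0.000 Y0.000
G1 X20.186 Y0.000
G1 X20.186 Y3.010
G1 X0.000 Y3.010
G1 X0.000 Y0.000
M2 ; end

The solid is a wedge (ramp): 20.2 × 18.1 mm base, rising to 15.3 mm along the y=0 edge and sloping linearly to z=0 at y=18.1. Slicing at Δz = 2.556 mm — 6 equal slices spanning the solid's height, so layer i sits at z = i·h/6 — gives 5 non-empty perimeters. Each is a 4-segment closed polygon; G0 lifts to the layer z and rapids to the start vertex, then G1 traces the edges. The cross-section shrinks linearly with z (the slice at the apex is degenerate and omitted).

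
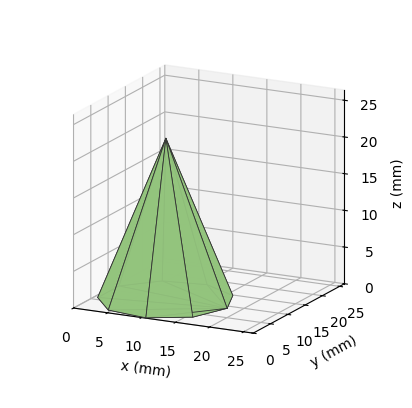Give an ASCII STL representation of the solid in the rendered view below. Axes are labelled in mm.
Reading the render: the shape is a regular 9-sided pyramid, base circumscribed radius ≈ 9 mm, apex at z ≈ 22 mm (dimensions read to the nearest mm from the axis ticks). For the STL, each face is triangulated and given an outward normal.

solid part
  facet normal 0.0000 0.0000 -1.0000
    outer loop
      vertex 10.563 17.863 0.000
      vertex 15.894 14.785 0.000
      vertex 18.000 9.000 0.000
    endloop
  endfacet
  facet normal 0.0000 0.0000 -1.0000
    outer loop
      vertex 4.500 16.794 0.000
      vertex 10.563 17.863 0.000
      vertex 18.000 9.000 0.000
    endloop
  endfacet
  facet normal 0.0000 0.0000 -1.0000
    outer loop
      vertex 0.543 12.078 0.000
      vertex 4.500 16.794 0.000
      vertex 18.000 9.000 0.000
    endloop
  endfacet
  facet normal 0.0000 0.0000 -1.0000
    outer loop
      vertex 0.543 5.922 0.000
      vertex 0.543 12.078 0.000
      vertex 18.000 9.000 0.000
    endloop
  endfacet
  facet normal 0.0000 0.0000 -1.0000
    outer loop
      vertex 4.500 1.206 0.000
      vertex 0.543 5.922 0.000
      vertex 18.000 9.000 0.000
    endloop
  endfacet
  facet normal 0.0000 0.0000 -1.0000
    outer loop
      vertex 10.563 0.137 0.000
      vertex 4.500 1.206 0.000
      vertex 18.000 9.000 0.000
    endloop
  endfacet
  facet normal 0.0000 0.0000 -1.0000
    outer loop
      vertex 15.894 3.215 0.000
      vertex 10.563 0.137 0.000
      vertex 18.000 9.000 0.000
    endloop
  endfacet
  facet normal 0.8771 0.3193 0.3588
    outer loop
      vertex 18.000 9.000 0.000
      vertex 15.894 14.785 0.000
      vertex 9.000 9.000 22.000
    endloop
  endfacet
  facet normal 0.4667 0.8083 0.3588
    outer loop
      vertex 15.894 14.785 0.000
      vertex 10.563 17.863 0.000
      vertex 9.000 9.000 22.000
    endloop
  endfacet
  facet normal -0.1621 0.9192 0.3588
    outer loop
      vertex 10.563 17.863 0.000
      vertex 4.500 16.794 0.000
      vertex 9.000 9.000 22.000
    endloop
  endfacet
  facet normal -0.7150 0.6000 0.3588
    outer loop
      vertex 4.500 16.794 0.000
      vertex 0.543 12.078 0.000
      vertex 9.000 9.000 22.000
    endloop
  endfacet
  facet normal -0.9334 0.0000 0.3588
    outer loop
      vertex 0.543 12.078 0.000
      vertex 0.543 5.922 0.000
      vertex 9.000 9.000 22.000
    endloop
  endfacet
  facet normal -0.7150 -0.6000 0.3588
    outer loop
      vertex 0.543 5.922 0.000
      vertex 4.500 1.206 0.000
      vertex 9.000 9.000 22.000
    endloop
  endfacet
  facet normal -0.1621 -0.9192 0.3588
    outer loop
      vertex 4.500 1.206 0.000
      vertex 10.563 0.137 0.000
      vertex 9.000 9.000 22.000
    endloop
  endfacet
  facet normal 0.4667 -0.8083 0.3588
    outer loop
      vertex 10.563 0.137 0.000
      vertex 15.894 3.215 0.000
      vertex 9.000 9.000 22.000
    endloop
  endfacet
  facet normal 0.8771 -0.3193 0.3588
    outer loop
      vertex 15.894 3.215 0.000
      vertex 18.000 9.000 0.000
      vertex 9.000 9.000 22.000
    endloop
  endfacet
endsolid part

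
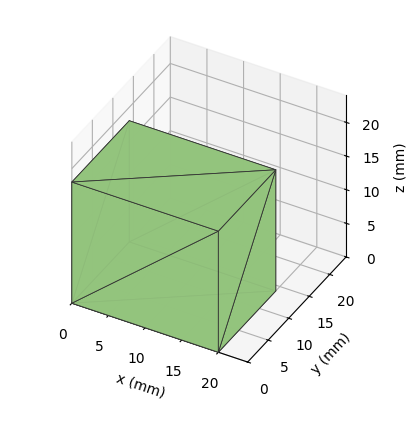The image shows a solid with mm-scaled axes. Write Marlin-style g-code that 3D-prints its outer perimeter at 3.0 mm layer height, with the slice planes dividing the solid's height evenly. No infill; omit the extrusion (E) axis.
Reading the render: the shape is a rectangular box, roughly 20 × 14 mm footprint and 18 mm tall (dimensions read to the nearest mm from the axis ticks). For the g-code, the solid's height is divided into equal slices at the stated Δz and each level perimeter traced with G1 moves after a G0 lift.

; perimeter-only toolpath
G21 ; units = mm
G90 ; absolute positioning
G28 ; home
; layer 1
G0 Z3.0
G0 X0.0 Y0.0
G1 X20.0 Y0.0
G1 X20.0 Y14.0
G1 X0.0 Y14.0
G1 X0.0 Y0.0
; layer 2
G0 Z6.0
G0 X0.0 Y0.0
G1 X20.0 Y0.0
G1 X20.0 Y14.0
G1 X0.0 Y14.0
G1 X0.0 Y0.0
; layer 3
G0 Z9.0
G0 X0.0 Y0.0
G1 X20.0 Y0.0
G1 X20.0 Y14.0
G1 X0.0 Y14.0
G1 X0.0 Y0.0
; layer 4
G0 Z12.0
G0 X0.0 Y0.0
G1 X20.0 Y0.0
G1 X20.0 Y14.0
G1 X0.0 Y14.0
G1 X0.0 Y0.0
; layer 5
G0 Z15.0
G0 X0.0 Y0.0
G1 X20.0 Y0.0
G1 X20.0 Y14.0
G1 X0.0 Y14.0
G1 X0.0 Y0.0
; layer 6
G0 Z18.0
G0 X0.0 Y0.0
G1 X20.0 Y0.0
G1 X20.0 Y14.0
G1 X0.0 Y14.0
G1 X0.0 Y0.0
M2 ; end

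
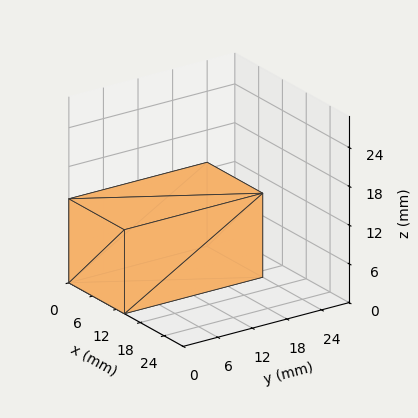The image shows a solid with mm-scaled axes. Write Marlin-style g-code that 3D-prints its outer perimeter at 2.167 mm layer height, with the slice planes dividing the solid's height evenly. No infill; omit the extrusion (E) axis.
Reading the render: the shape is a rectangular box, roughly 14 × 24 mm footprint and 13 mm tall (dimensions read to the nearest mm from the axis ticks). For the g-code, the solid's height is divided into equal slices at the stated Δz and each level perimeter traced with G1 moves after a G0 lift.

; perimeter-only toolpath
G21 ; units = mm
G90 ; absolute positioning
G28 ; home
; layer 1
G0 Z2.167
G0 X0.000 Y0.000
G1 X14.000 Y0.000
G1 X14.000 Y24.000
G1 X0.000 Y24.000
G1 X0.000 Y0.000
; layer 2
G0 Z4.333
G0 X0.000 Y0.000
G1 X14.000 Y0.000
G1 X14.000 Y24.000
G1 X0.000 Y24.000
G1 X0.000 Y0.000
; layer 3
G0 Z6.500
G0 X0.000 Y0.000
G1 X14.000 Y0.000
G1 X14.000 Y24.000
G1 X0.000 Y24.000
G1 X0.000 Y0.000
; layer 4
G0 Z8.667
G0 X0.000 Y0.000
G1 X14.000 Y0.000
G1 X14.000 Y24.000
G1 X0.000 Y24.000
G1 X0.000 Y0.000
; layer 5
G0 Z10.833
G0 X0.000 Y0.000
G1 X14.000 Y0.000
G1 X14.000 Y24.000
G1 X0.000 Y24.000
G1 X0.000 Y0.000
; layer 6
G0 Z13.000
G0 X0.000 Y0.000
G1 X14.000 Y0.000
G1 X14.000 Y24.000
G1 X0.000 Y24.000
G1 X0.000 Y0.000
M2 ; end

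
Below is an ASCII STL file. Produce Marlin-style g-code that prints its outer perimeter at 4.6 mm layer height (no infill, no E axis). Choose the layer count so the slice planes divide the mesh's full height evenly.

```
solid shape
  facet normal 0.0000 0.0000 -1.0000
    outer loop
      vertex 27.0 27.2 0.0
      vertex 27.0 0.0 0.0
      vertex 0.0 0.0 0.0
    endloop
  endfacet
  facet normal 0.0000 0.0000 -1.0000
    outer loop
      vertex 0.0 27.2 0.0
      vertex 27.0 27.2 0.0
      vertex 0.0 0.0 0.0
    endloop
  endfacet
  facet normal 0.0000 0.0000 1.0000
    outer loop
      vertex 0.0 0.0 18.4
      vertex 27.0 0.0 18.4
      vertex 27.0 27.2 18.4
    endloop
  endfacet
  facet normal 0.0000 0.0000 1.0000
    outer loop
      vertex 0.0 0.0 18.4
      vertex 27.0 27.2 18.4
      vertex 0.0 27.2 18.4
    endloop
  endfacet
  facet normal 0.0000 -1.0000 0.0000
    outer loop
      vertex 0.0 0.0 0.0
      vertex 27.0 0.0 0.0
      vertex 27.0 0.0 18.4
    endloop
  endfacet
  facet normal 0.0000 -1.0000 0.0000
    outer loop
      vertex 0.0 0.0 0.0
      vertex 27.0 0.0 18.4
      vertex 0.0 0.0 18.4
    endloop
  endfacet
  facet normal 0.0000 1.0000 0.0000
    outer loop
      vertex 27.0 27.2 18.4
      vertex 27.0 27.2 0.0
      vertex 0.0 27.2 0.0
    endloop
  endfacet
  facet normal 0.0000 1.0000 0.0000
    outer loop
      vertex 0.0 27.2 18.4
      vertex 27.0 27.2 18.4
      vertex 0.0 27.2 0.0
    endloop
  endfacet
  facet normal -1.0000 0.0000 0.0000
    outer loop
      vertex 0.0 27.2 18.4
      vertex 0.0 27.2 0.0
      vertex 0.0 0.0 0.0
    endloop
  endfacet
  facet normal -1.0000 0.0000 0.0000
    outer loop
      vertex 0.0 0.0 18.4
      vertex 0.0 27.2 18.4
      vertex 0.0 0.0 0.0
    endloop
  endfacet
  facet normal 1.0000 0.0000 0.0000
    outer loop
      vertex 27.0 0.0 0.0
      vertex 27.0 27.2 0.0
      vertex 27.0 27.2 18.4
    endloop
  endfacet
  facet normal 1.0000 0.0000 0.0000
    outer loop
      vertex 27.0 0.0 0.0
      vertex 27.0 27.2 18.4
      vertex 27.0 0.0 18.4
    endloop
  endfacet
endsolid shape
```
; perimeter-only toolpath
G21 ; units = mm
G90 ; absolute positioning
G28 ; home
; layer 1
G0 Z4.6
G0 X0.0 Y0.0
G1 X27.0 Y0.0
G1 X27.0 Y27.2
G1 X0.0 Y27.2
G1 X0.0 Y0.0
; layer 2
G0 Z9.2
G0 X0.0 Y0.0
G1 X27.0 Y0.0
G1 X27.0 Y27.2
G1 X0.0 Y27.2
G1 X0.0 Y0.0
; layer 3
G0 Z13.8
G0 X0.0 Y0.0
G1 X27.0 Y0.0
G1 X27.0 Y27.2
G1 X0.0 Y27.2
G1 X0.0 Y0.0
; layer 4
G0 Z18.4
G0 X0.0 Y0.0
G1 X27.0 Y0.0
G1 X27.0 Y27.2
G1 X0.0 Y27.2
G1 X0.0 Y0.0
M2 ; end

The solid is a rectangular box, roughly 27 × 27.2 mm footprint and 18.4 mm tall. Slicing at Δz = 4.6 mm — 4 equal slices spanning the solid's height, so layer i sits at z = i·h/4 — gives 4 non-empty perimeters. Each is a 4-segment closed polygon; G0 lifts to the layer z and rapids to the start vertex, then G1 traces the edges.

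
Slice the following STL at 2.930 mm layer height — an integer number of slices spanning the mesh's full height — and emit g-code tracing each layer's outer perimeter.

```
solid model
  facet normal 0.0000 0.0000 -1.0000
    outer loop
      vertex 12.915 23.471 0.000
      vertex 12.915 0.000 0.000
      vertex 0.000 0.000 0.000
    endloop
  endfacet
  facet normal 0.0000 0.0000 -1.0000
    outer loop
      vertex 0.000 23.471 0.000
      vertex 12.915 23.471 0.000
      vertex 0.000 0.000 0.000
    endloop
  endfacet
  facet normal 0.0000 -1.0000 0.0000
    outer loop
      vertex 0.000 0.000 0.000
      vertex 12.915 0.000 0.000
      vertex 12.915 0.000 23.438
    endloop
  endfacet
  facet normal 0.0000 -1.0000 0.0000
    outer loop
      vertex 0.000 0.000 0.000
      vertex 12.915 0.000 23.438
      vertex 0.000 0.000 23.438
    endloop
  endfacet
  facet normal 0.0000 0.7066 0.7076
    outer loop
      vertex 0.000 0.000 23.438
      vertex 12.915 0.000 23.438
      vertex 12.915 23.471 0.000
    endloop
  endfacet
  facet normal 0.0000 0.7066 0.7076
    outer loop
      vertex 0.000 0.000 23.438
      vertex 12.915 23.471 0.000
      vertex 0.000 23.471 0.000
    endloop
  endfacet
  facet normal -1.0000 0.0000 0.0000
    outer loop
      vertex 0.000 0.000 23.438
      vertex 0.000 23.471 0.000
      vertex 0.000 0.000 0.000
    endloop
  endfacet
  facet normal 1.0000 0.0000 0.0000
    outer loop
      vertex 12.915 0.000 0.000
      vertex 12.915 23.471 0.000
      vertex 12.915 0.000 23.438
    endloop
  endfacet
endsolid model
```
; perimeter-only toolpath
G21 ; units = mm
G90 ; absolute positioning
G28 ; home
; layer 1
G0 Z2.930
G0 X0.000 Y0.000
G1 X12.915 Y0.000
G1 X12.915 Y20.537
G1 X0.000 Y20.537
G1 X0.000 Y0.000
; layer 2
G0 Z5.859
G0 X0.000 Y0.000
G1 X12.915 Y0.000
G1 X12.915 Y17.603
G1 X0.000 Y17.603
G1 X0.000 Y0.000
; layer 3
G0 Z8.789
G0 X0.000 Y0.000
G1 X12.915 Y0.000
G1 X12.915 Y14.669
G1 X0.000 Y14.669
G1 X0.000 Y0.000
; layer 4
G0 Z11.719
G0 X0.000 Y0.000
G1 X12.915 Y0.000
G1 X12.915 Y11.736
G1 X0.000 Y11.736
G1 X0.000 Y0.000
; layer 5
G0 Z14.649
G0 X0.000 Y0.000
G1 X12.915 Y0.000
G1 X12.915 Y8.802
G1 X0.000 Y8.802
G1 X0.000 Y0.000
; layer 6
G0 Z17.578
G0 X0.000 Y0.000
G1 X12.915 Y0.000
G1 X12.915 Y5.868
G1 X0.000 Y5.868
G1 X0.000 Y0.000
; layer 7
G0 Z20.508
G0 X0.000 Y0.000
G1 X12.915 Y0.000
G1 X12.915 Y2.934
G1 X0.000 Y2.934
G1 X0.000 Y0.000
M2 ; end

The solid is a wedge (ramp): 12.9 × 23.5 mm base, rising to 23.4 mm along the y=0 edge and sloping linearly to z=0 at y=23.5. Slicing at Δz = 2.930 mm — 8 equal slices spanning the solid's height, so layer i sits at z = i·h/8 — gives 7 non-empty perimeters. Each is a 4-segment closed polygon; G0 lifts to the layer z and rapids to the start vertex, then G1 traces the edges. The cross-section shrinks linearly with z (the slice at the apex is degenerate and omitted).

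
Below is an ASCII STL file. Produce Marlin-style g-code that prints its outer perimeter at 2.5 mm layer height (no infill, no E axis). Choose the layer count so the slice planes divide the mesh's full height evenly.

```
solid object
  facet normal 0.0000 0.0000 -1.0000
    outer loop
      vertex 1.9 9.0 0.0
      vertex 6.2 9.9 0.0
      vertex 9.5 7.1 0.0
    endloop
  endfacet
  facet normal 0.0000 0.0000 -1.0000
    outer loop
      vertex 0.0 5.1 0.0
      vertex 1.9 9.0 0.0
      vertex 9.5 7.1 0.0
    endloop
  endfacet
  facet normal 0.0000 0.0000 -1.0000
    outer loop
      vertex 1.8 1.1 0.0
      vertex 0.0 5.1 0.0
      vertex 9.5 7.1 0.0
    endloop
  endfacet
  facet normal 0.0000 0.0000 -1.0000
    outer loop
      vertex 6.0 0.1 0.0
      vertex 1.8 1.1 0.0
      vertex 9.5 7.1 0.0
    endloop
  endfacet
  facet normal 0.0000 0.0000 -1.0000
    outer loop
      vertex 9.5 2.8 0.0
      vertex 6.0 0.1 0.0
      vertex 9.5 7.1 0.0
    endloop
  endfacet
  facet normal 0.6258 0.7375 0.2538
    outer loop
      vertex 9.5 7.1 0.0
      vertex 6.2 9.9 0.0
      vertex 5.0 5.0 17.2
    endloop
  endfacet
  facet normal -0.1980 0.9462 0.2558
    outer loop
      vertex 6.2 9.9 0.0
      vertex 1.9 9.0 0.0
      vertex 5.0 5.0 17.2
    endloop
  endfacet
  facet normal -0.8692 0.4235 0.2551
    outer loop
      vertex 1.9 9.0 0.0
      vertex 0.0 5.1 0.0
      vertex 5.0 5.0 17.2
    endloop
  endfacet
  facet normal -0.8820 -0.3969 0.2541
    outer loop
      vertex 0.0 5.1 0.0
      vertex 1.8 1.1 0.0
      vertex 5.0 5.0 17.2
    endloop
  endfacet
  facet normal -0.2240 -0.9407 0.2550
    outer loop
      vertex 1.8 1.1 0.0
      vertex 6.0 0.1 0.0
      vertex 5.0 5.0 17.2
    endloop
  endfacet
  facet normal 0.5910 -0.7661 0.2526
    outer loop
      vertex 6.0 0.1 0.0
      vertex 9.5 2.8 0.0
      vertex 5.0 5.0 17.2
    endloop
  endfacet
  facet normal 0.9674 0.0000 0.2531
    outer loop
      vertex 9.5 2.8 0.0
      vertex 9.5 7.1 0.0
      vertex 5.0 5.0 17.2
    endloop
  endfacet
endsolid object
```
; perimeter-only toolpath
G21 ; units = mm
G90 ; absolute positioning
G28 ; home
; layer 1
G0 Z2.5
G0 X8.9 Y6.8
G1 X6.0 Y9.2
G1 X2.3 Y8.4
G1 X0.7 Y5.1
G1 X2.3 Y1.7
G1 X5.9 Y0.8
G1 X8.9 Y3.1
G1 X8.9 Y6.8
; layer 2
G0 Z4.9
G0 X8.2 Y6.5
G1 X5.9 Y8.5
G1 X2.8 Y7.9
G1 X1.4 Y5.1
G1 X2.7 Y2.2
G1 X5.7 Y1.5
G1 X8.2 Y3.4
G1 X8.2 Y6.5
; layer 3
G0 Z7.4
G0 X7.6 Y6.2
G1 X5.7 Y7.8
G1 X3.2 Y7.3
G1 X2.1 Y5.1
G1 X3.2 Y2.8
G1 X5.6 Y2.2
G1 X7.6 Y3.7
G1 X7.6 Y6.2
; layer 4
G0 Z9.8
G0 X6.9 Y5.9
G1 X5.5 Y7.1
G1 X3.7 Y6.7
G1 X2.9 Y5.0
G1 X3.6 Y3.3
G1 X5.4 Y2.9
G1 X6.9 Y4.1
G1 X6.9 Y5.9
; layer 5
G0 Z12.3
G0 X6.3 Y5.6
G1 X5.3 Y6.4
G1 X4.1 Y6.1
G1 X3.6 Y5.0
G1 X4.1 Y3.9
G1 X5.3 Y3.6
G1 X6.3 Y4.4
G1 X6.3 Y5.6
; layer 6
G0 Z14.7
G0 X5.6 Y5.3
G1 X5.2 Y5.7
G1 X4.6 Y5.6
G1 X4.3 Y5.0
G1 X4.5 Y4.4
G1 X5.1 Y4.3
G1 X5.6 Y4.7
G1 X5.6 Y5.3
M2 ; end

The solid is a regular 7-sided pyramid, base circumscribed radius ≈ 5 mm, apex at z ≈ 17.2 mm. Slicing at Δz = 2.5 mm — 7 equal slices spanning the solid's height, so layer i sits at z = i·h/7 — gives 6 non-empty perimeters. Each is a 7-segment closed polygon; G0 lifts to the layer z and rapids to the start vertex, then G1 traces the edges. The cross-section shrinks linearly with z (the slice at the apex is degenerate and omitted).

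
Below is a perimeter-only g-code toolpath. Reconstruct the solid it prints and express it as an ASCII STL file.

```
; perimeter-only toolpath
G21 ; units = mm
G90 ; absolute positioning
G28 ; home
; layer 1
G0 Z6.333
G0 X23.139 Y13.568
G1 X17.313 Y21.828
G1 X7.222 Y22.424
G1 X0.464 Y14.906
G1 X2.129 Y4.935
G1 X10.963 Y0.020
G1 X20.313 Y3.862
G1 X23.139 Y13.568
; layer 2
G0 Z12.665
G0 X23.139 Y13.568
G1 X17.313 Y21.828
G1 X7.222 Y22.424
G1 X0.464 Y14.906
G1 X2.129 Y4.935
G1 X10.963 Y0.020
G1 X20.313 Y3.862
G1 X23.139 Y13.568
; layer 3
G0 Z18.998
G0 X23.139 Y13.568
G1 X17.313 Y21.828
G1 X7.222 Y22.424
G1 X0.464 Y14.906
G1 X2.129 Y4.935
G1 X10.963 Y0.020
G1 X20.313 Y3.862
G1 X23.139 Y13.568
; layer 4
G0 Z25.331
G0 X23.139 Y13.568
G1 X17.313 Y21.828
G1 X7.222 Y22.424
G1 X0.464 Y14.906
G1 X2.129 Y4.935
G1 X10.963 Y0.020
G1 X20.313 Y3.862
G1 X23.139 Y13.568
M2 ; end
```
solid part
  facet normal 0.0000 0.0000 -1.0000
    outer loop
      vertex 7.222 22.424 0.000
      vertex 17.313 21.828 0.000
      vertex 23.139 13.568 0.000
    endloop
  endfacet
  facet normal 0.0000 0.0000 -1.0000
    outer loop
      vertex 0.464 14.906 0.000
      vertex 7.222 22.424 0.000
      vertex 23.139 13.568 0.000
    endloop
  endfacet
  facet normal 0.0000 0.0000 -1.0000
    outer loop
      vertex 2.129 4.935 0.000
      vertex 0.464 14.906 0.000
      vertex 23.139 13.568 0.000
    endloop
  endfacet
  facet normal 0.0000 0.0000 -1.0000
    outer loop
      vertex 10.963 0.020 0.000
      vertex 2.129 4.935 0.000
      vertex 23.139 13.568 0.000
    endloop
  endfacet
  facet normal 0.0000 0.0000 -1.0000
    outer loop
      vertex 20.313 3.862 0.000
      vertex 10.963 0.020 0.000
      vertex 23.139 13.568 0.000
    endloop
  endfacet
  facet normal 0.0000 0.0000 1.0000
    outer loop
      vertex 23.139 13.568 25.331
      vertex 17.313 21.828 25.331
      vertex 7.222 22.424 25.331
    endloop
  endfacet
  facet normal 0.0000 0.0000 1.0000
    outer loop
      vertex 23.139 13.568 25.331
      vertex 7.222 22.424 25.331
      vertex 0.464 14.906 25.331
    endloop
  endfacet
  facet normal 0.0000 0.0000 1.0000
    outer loop
      vertex 23.139 13.568 25.331
      vertex 0.464 14.906 25.331
      vertex 2.129 4.935 25.331
    endloop
  endfacet
  facet normal 0.0000 0.0000 1.0000
    outer loop
      vertex 23.139 13.568 25.331
      vertex 2.129 4.935 25.331
      vertex 10.963 0.020 25.331
    endloop
  endfacet
  facet normal 0.0000 0.0000 1.0000
    outer loop
      vertex 23.139 13.568 25.331
      vertex 10.963 0.020 25.331
      vertex 20.313 3.862 25.331
    endloop
  endfacet
  facet normal 0.8172 0.5764 0.0000
    outer loop
      vertex 23.139 13.568 0.000
      vertex 17.313 21.828 0.000
      vertex 17.313 21.828 25.331
    endloop
  endfacet
  facet normal 0.8172 0.5764 0.0000
    outer loop
      vertex 23.139 13.568 0.000
      vertex 17.313 21.828 25.331
      vertex 23.139 13.568 25.331
    endloop
  endfacet
  facet normal 0.0590 0.9983 0.0000
    outer loop
      vertex 17.313 21.828 0.000
      vertex 7.222 22.424 0.000
      vertex 7.222 22.424 25.331
    endloop
  endfacet
  facet normal 0.0590 0.9983 0.0000
    outer loop
      vertex 17.313 21.828 0.000
      vertex 7.222 22.424 25.331
      vertex 17.313 21.828 25.331
    endloop
  endfacet
  facet normal -0.7437 0.6685 0.0000
    outer loop
      vertex 7.222 22.424 0.000
      vertex 0.464 14.906 0.000
      vertex 0.464 14.906 25.331
    endloop
  endfacet
  facet normal -0.7437 0.6685 0.0000
    outer loop
      vertex 7.222 22.424 0.000
      vertex 0.464 14.906 25.331
      vertex 7.222 22.424 25.331
    endloop
  endfacet
  facet normal -0.9863 -0.1647 0.0000
    outer loop
      vertex 0.464 14.906 0.000
      vertex 2.129 4.935 0.000
      vertex 2.129 4.935 25.331
    endloop
  endfacet
  facet normal -0.9863 -0.1647 0.0000
    outer loop
      vertex 0.464 14.906 0.000
      vertex 2.129 4.935 25.331
      vertex 0.464 14.906 25.331
    endloop
  endfacet
  facet normal -0.4862 -0.8739 0.0000
    outer loop
      vertex 2.129 4.935 0.000
      vertex 10.963 0.020 0.000
      vertex 10.963 0.020 25.331
    endloop
  endfacet
  facet normal -0.4862 -0.8739 0.0000
    outer loop
      vertex 2.129 4.935 0.000
      vertex 10.963 0.020 25.331
      vertex 2.129 4.935 25.331
    endloop
  endfacet
  facet normal 0.3801 -0.9250 0.0000
    outer loop
      vertex 10.963 0.020 0.000
      vertex 20.313 3.862 0.000
      vertex 20.313 3.862 25.331
    endloop
  endfacet
  facet normal 0.3801 -0.9250 0.0000
    outer loop
      vertex 10.963 0.020 0.000
      vertex 20.313 3.862 25.331
      vertex 10.963 0.020 25.331
    endloop
  endfacet
  facet normal 0.9601 -0.2796 0.0000
    outer loop
      vertex 20.313 3.862 0.000
      vertex 23.139 13.568 0.000
      vertex 23.139 13.568 25.331
    endloop
  endfacet
  facet normal 0.9601 -0.2796 0.0000
    outer loop
      vertex 20.313 3.862 0.000
      vertex 23.139 13.568 25.331
      vertex 20.313 3.862 25.331
    endloop
  endfacet
endsolid part

The G0 Z moves step by Δz≈6.333 mm. Every layer's G1 loop is the same polygon, so the solid is a straight extrusion of it from z=0 to z≈25.3. Closing with flat bottom and top caps and triangulating gives 24 facets — a regular 7-sided prism (a cylinder approximated with 7 flat sides), circumscribed radius ≈ 11.6 mm, height ≈ 25.3 mm.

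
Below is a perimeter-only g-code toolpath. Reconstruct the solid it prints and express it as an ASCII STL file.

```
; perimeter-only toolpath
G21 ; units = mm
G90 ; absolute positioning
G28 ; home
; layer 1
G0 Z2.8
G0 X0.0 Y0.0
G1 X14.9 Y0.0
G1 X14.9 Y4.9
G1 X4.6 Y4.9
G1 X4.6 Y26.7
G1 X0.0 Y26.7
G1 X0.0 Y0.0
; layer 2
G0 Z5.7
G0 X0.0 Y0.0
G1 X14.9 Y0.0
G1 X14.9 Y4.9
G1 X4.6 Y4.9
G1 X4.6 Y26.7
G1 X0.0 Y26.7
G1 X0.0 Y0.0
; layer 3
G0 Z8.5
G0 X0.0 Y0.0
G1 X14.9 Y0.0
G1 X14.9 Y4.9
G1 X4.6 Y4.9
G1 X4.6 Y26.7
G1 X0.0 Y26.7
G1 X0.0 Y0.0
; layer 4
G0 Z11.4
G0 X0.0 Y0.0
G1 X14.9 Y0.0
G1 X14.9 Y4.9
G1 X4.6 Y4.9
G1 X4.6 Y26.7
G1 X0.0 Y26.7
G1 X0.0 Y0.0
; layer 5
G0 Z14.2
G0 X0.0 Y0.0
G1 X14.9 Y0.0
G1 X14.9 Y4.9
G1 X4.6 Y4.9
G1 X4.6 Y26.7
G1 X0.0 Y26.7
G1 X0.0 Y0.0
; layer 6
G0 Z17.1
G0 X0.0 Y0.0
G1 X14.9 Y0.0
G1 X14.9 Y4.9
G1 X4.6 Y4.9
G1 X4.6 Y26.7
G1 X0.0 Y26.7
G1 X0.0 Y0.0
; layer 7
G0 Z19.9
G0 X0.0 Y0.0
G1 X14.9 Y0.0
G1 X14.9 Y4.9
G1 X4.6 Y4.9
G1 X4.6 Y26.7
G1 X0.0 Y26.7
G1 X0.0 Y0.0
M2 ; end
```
solid part
  facet normal 0.0000 0.0000 -1.0000
    outer loop
      vertex 14.9 4.9 0.0
      vertex 14.9 0.0 0.0
      vertex 0.0 0.0 0.0
    endloop
  endfacet
  facet normal 0.0000 0.0000 -1.0000
    outer loop
      vertex 4.6 4.9 0.0
      vertex 14.9 4.9 0.0
      vertex 0.0 0.0 0.0
    endloop
  endfacet
  facet normal 0.0000 0.0000 -1.0000
    outer loop
      vertex 4.6 26.7 0.0
      vertex 4.6 4.9 0.0
      vertex 0.0 0.0 0.0
    endloop
  endfacet
  facet normal 0.0000 0.0000 -1.0000
    outer loop
      vertex 0.0 26.7 0.0
      vertex 4.6 26.7 0.0
      vertex 0.0 0.0 0.0
    endloop
  endfacet
  facet normal 0.0000 0.0000 1.0000
    outer loop
      vertex 0.0 0.0 19.9
      vertex 14.9 0.0 19.9
      vertex 14.9 4.9 19.9
    endloop
  endfacet
  facet normal 0.0000 0.0000 1.0000
    outer loop
      vertex 0.0 0.0 19.9
      vertex 14.9 4.9 19.9
      vertex 4.6 4.9 19.9
    endloop
  endfacet
  facet normal 0.0000 0.0000 1.0000
    outer loop
      vertex 0.0 0.0 19.9
      vertex 4.6 4.9 19.9
      vertex 4.6 26.7 19.9
    endloop
  endfacet
  facet normal 0.0000 0.0000 1.0000
    outer loop
      vertex 0.0 0.0 19.9
      vertex 4.6 26.7 19.9
      vertex 0.0 26.7 19.9
    endloop
  endfacet
  facet normal 0.0000 -1.0000 0.0000
    outer loop
      vertex 0.0 0.0 0.0
      vertex 14.9 0.0 0.0
      vertex 14.9 0.0 19.9
    endloop
  endfacet
  facet normal 0.0000 -1.0000 0.0000
    outer loop
      vertex 0.0 0.0 0.0
      vertex 14.9 0.0 19.9
      vertex 0.0 0.0 19.9
    endloop
  endfacet
  facet normal 1.0000 0.0000 0.0000
    outer loop
      vertex 14.9 0.0 0.0
      vertex 14.9 4.9 0.0
      vertex 14.9 4.9 19.9
    endloop
  endfacet
  facet normal 1.0000 0.0000 0.0000
    outer loop
      vertex 14.9 0.0 0.0
      vertex 14.9 4.9 19.9
      vertex 14.9 0.0 19.9
    endloop
  endfacet
  facet normal 0.0000 1.0000 0.0000
    outer loop
      vertex 14.9 4.9 0.0
      vertex 4.6 4.9 0.0
      vertex 4.6 4.9 19.9
    endloop
  endfacet
  facet normal 0.0000 1.0000 0.0000
    outer loop
      vertex 14.9 4.9 0.0
      vertex 4.6 4.9 19.9
      vertex 14.9 4.9 19.9
    endloop
  endfacet
  facet normal 1.0000 0.0000 0.0000
    outer loop
      vertex 4.6 4.9 0.0
      vertex 4.6 26.7 0.0
      vertex 4.6 26.7 19.9
    endloop
  endfacet
  facet normal 1.0000 0.0000 0.0000
    outer loop
      vertex 4.6 4.9 0.0
      vertex 4.6 26.7 19.9
      vertex 4.6 4.9 19.9
    endloop
  endfacet
  facet normal 0.0000 1.0000 0.0000
    outer loop
      vertex 4.6 26.7 0.0
      vertex 0.0 26.7 0.0
      vertex 0.0 26.7 19.9
    endloop
  endfacet
  facet normal 0.0000 1.0000 0.0000
    outer loop
      vertex 4.6 26.7 0.0
      vertex 0.0 26.7 19.9
      vertex 4.6 26.7 19.9
    endloop
  endfacet
  facet normal -1.0000 0.0000 0.0000
    outer loop
      vertex 0.0 26.7 0.0
      vertex 0.0 0.0 0.0
      vertex 0.0 0.0 19.9
    endloop
  endfacet
  facet normal -1.0000 0.0000 0.0000
    outer loop
      vertex 0.0 26.7 0.0
      vertex 0.0 0.0 19.9
      vertex 0.0 26.7 19.9
    endloop
  endfacet
endsolid part

The G0 Z moves step by Δz≈2.8 mm. Every layer's G1 loop is the same polygon, so the solid is a straight extrusion of it from z=0 to z≈19.9. Closing with flat bottom and top caps and triangulating gives 20 facets — an L-shaped prism: outer 14.9 × 26.7 mm, arm thicknesses ≈ 4.9 mm (horizontal) and 4.6 mm (vertical), extruded 19.9 mm in z.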